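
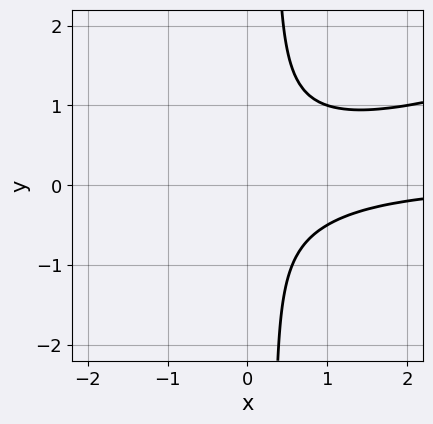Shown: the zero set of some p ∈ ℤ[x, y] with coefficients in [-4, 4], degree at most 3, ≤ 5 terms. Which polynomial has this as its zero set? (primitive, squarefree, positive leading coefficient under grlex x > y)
x^2*y - 3*x*y^2 + y^2 + 1

First, the degree is 3 — a generic line meets the curve in up to 3 points.
Then, against the integer gridlines: the curve avoids every integer x-axis point in the box; the curve avoids every integer y-axis point in the box.
Finally, solving for integer coefficients yields p as stated.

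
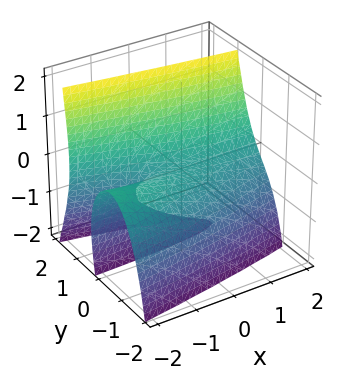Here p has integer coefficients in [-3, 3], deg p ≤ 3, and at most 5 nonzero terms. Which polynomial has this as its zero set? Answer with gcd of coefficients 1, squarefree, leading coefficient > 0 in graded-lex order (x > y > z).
1. Degree: the shape is more complex than any degree-2 surface, so deg p = 3.
2. Checking where it meets the axes: it meets the z-axis at z = 0 (among the integer gridlines); one y-axis crossing is at y = 0; the visible x-axis segment lies entirely on the surface.
3. Putting this together gives p.

3*y^3 + 2*x*y + 3*y*z - z^2 - 3*z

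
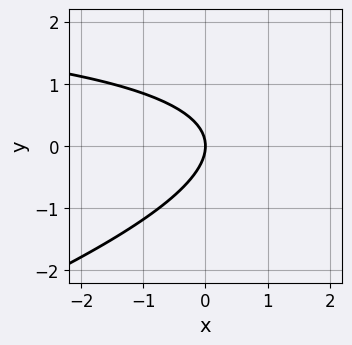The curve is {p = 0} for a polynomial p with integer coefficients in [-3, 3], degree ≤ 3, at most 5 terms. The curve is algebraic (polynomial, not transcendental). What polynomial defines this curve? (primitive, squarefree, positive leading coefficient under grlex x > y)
x*y - 3*y^2 - 3*x

Degree: a generic line meets the curve in up to 2 points, so deg p = 2.
Against the integer gridlines: it crosses the x-axis at the gridline x = 0; it meets the y-axis at y = 0 (among the integer gridlines).
Together with the visible shape, these determine p as stated.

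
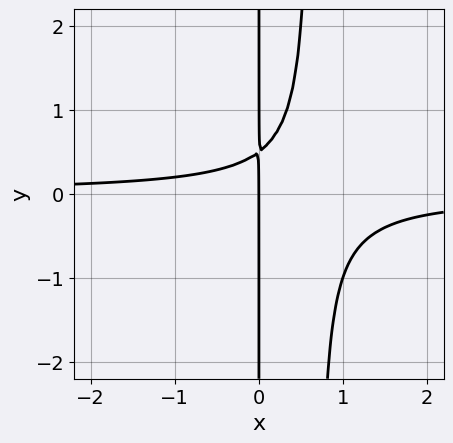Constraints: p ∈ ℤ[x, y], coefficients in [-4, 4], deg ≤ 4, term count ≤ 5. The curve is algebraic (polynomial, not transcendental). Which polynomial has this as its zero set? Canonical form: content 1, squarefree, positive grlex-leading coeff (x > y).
3*x^2*y - 2*x*y + x

1. deg p = 3. No degree-2 curve has this shape.
2. From the axis intercepts and sections: the visible y-axis segment lies entirely on the curve; one x-axis crossing is at x = 0.
3. Assembling these constraints gives the stated polynomial.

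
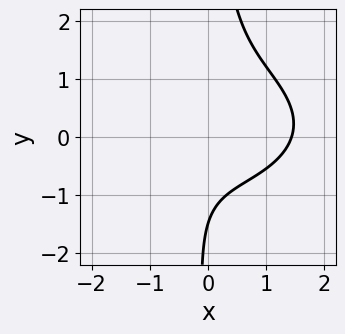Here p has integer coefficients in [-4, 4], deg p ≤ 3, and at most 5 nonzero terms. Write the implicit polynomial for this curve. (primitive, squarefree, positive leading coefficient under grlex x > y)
x^3 + 3*x*y^2 - 2*y - 3

First, degree: the shape is more complex than any degree-2 curve, so deg p = 3.
Finally, putting this together gives p.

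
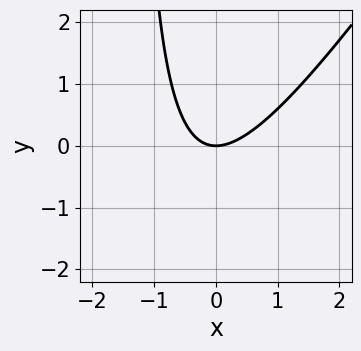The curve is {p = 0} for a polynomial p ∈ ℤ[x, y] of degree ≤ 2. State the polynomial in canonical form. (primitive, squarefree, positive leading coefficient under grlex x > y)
3*x^2 - 2*x*y - 3*y

(a) The degree is 2 — the shape is more complex than any degree-1 curve.
(b) From the visible intercepts: it meets the x-axis at x = 0 (among the integer gridlines); it crosses the y-axis at the gridline y = 0.
(c) These observations pin down the coefficients.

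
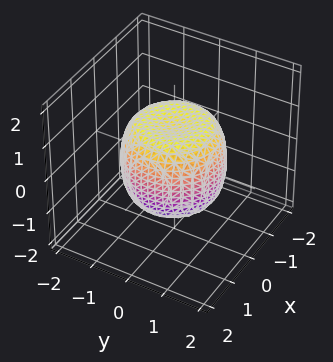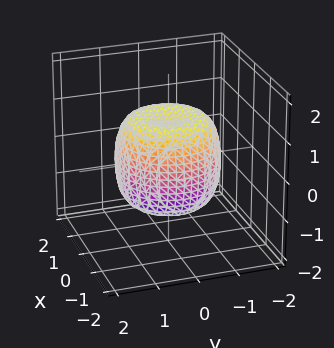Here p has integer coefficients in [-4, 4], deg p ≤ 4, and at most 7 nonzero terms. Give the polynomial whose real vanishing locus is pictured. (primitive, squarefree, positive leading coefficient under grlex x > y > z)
deg p = 4. No degree-3 surface has this shape.
Symmetries: the z-axis is an axis of rotation, so x and y enter only as x² + y².
Observable constraints: the z-axis gridline crossings are at z ∈ {-1, 1}; a circular section at z = -1 has radius exactly 1.
These observations pin down the coefficients.

x^4 + 2*x^2*y^2 + y^4 - x^2 - y^2 + z^2 - 1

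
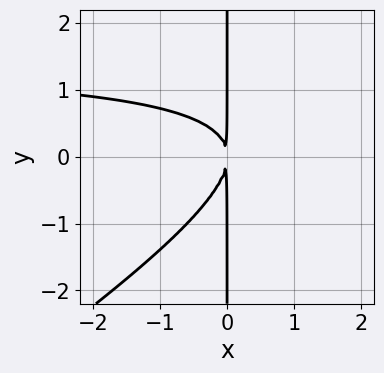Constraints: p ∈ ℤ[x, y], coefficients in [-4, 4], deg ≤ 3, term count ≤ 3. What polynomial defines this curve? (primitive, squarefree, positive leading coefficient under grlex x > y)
2*x^2*y - 3*x*y^2 - 3*x^2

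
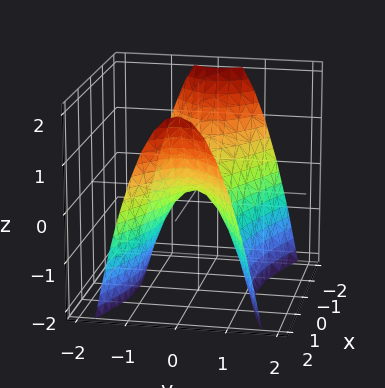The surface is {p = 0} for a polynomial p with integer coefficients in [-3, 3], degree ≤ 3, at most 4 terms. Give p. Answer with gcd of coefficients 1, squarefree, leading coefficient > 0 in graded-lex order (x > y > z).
1. Degree: a hyperbolic paraboloid; a quadric, so deg p = 2.
2. Symmetries: the y ↦ −y reflection is a symmetry, so y appears only in even powers; mirror symmetry x ↦ −x ⇒ only even powers of x.
3. From the axis intercepts and sections: it meets the x-axis at x = 0 (among the integer gridlines); it crosses the z-axis at the gridline z = 0.
4. These observations pin down the coefficients.

x^2 - 3*y^2 - 2*z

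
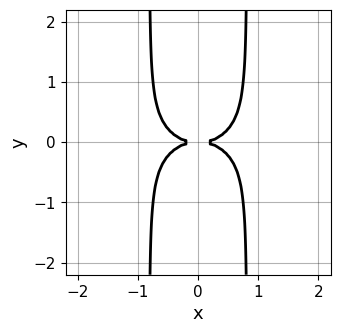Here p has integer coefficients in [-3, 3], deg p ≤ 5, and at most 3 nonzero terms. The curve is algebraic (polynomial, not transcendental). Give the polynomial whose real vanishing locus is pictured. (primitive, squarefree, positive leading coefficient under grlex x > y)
x^4 + 3*x^2*y^2 - 2*y^2

(a) Degree: no degree-3 curve has this shape, so deg p = 4.
(b) Symmetries: it's symmetric under x → −x, forcing even powers of x; the y ↦ −y reflection is a symmetry, so y appears only in even powers.
(c) From the visible intercepts: one x-axis crossing is at x = 0; one y-axis crossing is at y = 0.
(d) Together with the visible shape, these determine p as stated.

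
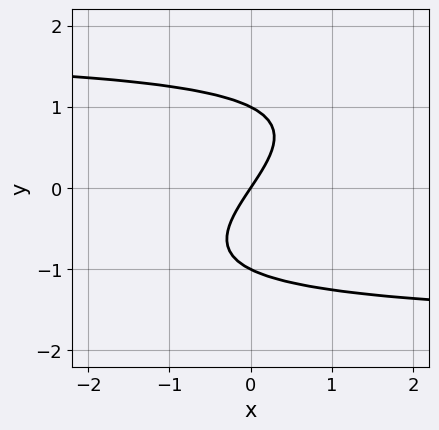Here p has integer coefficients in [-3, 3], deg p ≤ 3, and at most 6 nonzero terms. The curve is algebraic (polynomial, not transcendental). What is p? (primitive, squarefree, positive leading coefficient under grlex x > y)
x*y^2 - 2*y^3 - 3*x + 2*y

First, deg p = 3. No degree-2 curve has this shape.
Next, reading off the gridlines: it meets the x-axis at x = 0 (among the integer gridlines); among the integer gridlines, it crosses the y-axis at y ∈ {-1, 0, 1}.
Finally, the integer polynomial consistent with all of this is the stated p.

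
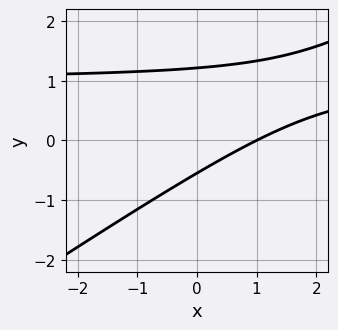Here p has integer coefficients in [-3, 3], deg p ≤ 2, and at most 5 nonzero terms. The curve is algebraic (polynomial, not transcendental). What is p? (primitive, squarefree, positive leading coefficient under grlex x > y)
(a) deg p = 2.
(b) Against the integer gridlines: it meets the x-axis at x = 1 (among the integer gridlines).
(c) Assembling these constraints gives the stated polynomial.

2*x*y - 3*y^2 - 2*x + 2*y + 2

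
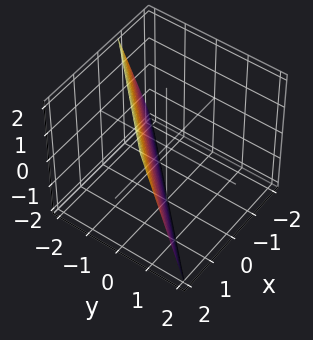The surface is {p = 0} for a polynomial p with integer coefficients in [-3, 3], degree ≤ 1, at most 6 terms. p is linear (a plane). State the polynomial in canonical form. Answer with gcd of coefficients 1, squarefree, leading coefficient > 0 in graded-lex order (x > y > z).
Degree: the surface is flat (a plane), so deg p = 1.
Observable constraints: it meets the z-axis at z = -2 (among the integer gridlines).
Together with the visible shape, these determine p as stated.

3*x - 3*y - z - 2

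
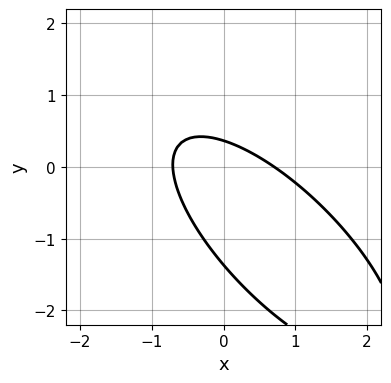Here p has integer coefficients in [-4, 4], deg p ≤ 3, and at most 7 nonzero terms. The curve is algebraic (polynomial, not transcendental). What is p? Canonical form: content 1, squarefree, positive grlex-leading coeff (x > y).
2*x^2 + 3*x*y + 2*y^2 + 2*y - 1

First, the degree is 2 — no degree-1 curve has this shape.
Finally, the integer polynomial consistent with all of this is the stated p.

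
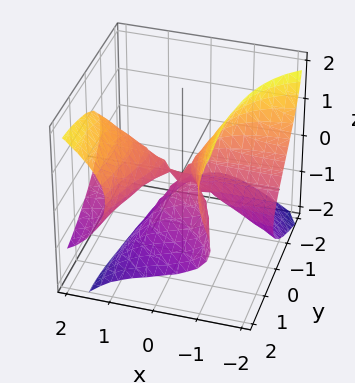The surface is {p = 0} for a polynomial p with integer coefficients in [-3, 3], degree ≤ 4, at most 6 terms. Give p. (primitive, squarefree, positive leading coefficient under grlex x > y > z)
(a) The degree is 3 — a generic line meets the surface in up to 3 points.
(b) Reading off the gridlines: it crosses the z-axis at the gridline z = 0; every point of the x-axis in the box is on the surface.
(c) Solving for integer coefficients yields p as stated.

3*x^2*y + 3*x^2*z - 3*x*z^2 - 3*z^3 - 2*y^2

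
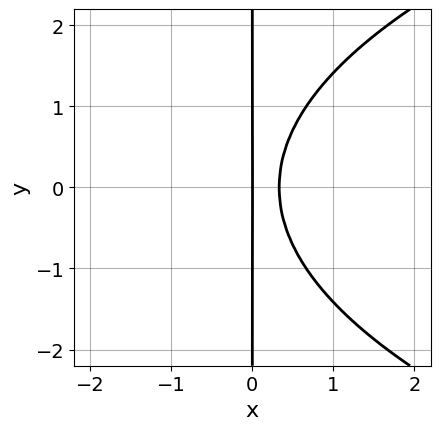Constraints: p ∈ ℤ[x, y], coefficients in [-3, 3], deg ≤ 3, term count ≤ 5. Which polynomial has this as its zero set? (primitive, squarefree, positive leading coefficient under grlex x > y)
x*y^2 - 3*x^2 + x

(a) The degree is 3 — no degree-2 curve has this shape.
(b) Symmetries: the y ↦ −y reflection is a symmetry, so y appears only in even powers.
(c) From the axis intercepts and sections: the visible y-axis segment lies entirely on the curve; it meets the x-axis at x = 0 (among the integer gridlines).
(d) Matching integer coefficients to the picture gives p.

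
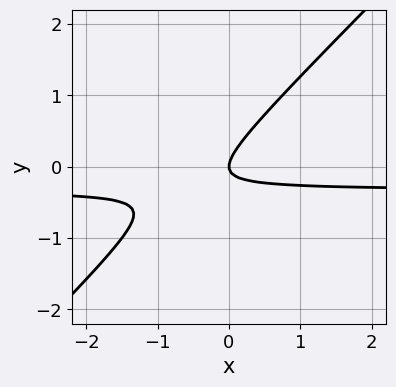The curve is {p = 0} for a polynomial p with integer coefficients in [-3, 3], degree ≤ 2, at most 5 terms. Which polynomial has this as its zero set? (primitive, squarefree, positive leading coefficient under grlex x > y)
3*x*y - 3*y^2 + x

1. The degree is 2 — a generic line meets the curve in up to 2 points.
2. Observable constraints: it crosses the y-axis at the gridline y = 0; it crosses the x-axis at the gridline x = 0.
3. Putting this together gives p.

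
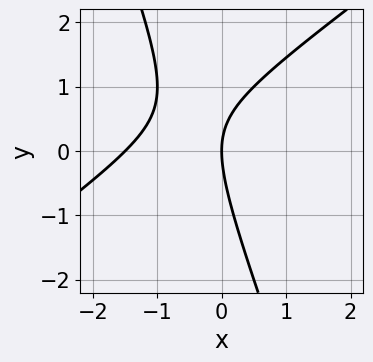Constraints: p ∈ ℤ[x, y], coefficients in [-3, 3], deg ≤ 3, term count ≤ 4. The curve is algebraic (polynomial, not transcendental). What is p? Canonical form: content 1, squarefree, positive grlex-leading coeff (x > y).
2*x^2 - 2*x*y - y^2 + 3*x

1. deg p = 2. A generic line meets the curve in up to 2 points.
2. Checking where it meets the axes: it crosses the x-axis at the gridline x = 0; it meets the y-axis at y = 0 (among the integer gridlines).
3. Putting this together gives p.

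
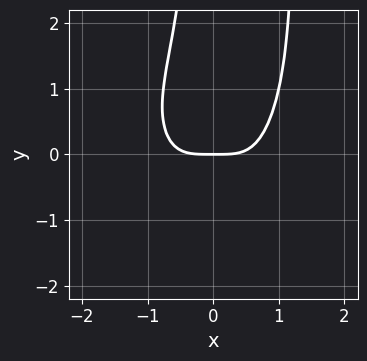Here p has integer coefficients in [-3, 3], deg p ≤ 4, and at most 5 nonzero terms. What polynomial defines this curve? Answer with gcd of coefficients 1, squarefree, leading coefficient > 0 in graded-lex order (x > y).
1. Degree: a generic line meets the curve in up to 4 points, so deg p = 4.
2. From the axis intercepts and sections: it crosses the y-axis at the gridline y = 0; one x-axis crossing is at x = 0.
3. Together with the visible shape, these determine p as stated.

2*x^4 + x^2*y^2 - x*y^2 - 2*y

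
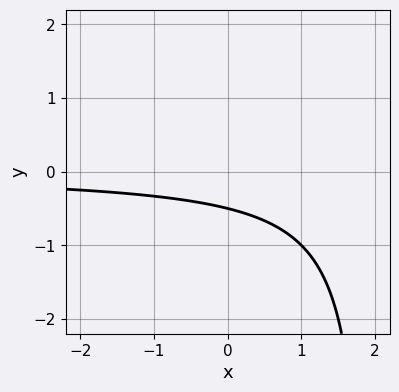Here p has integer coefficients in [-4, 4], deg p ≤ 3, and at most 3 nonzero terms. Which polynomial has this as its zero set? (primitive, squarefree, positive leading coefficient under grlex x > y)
First, degree: no degree-1 curve has this shape, so deg p = 2.
Next, from the axis intercepts and sections: it misses every integer gridline on the x-axis.
Finally, these observations pin down the coefficients.

x*y - 2*y - 1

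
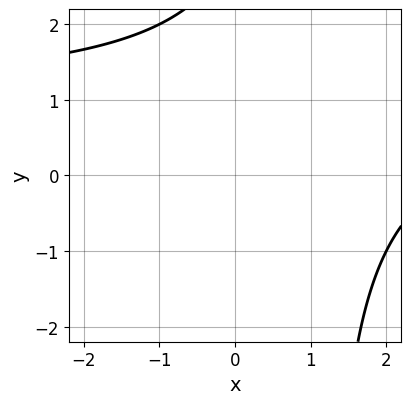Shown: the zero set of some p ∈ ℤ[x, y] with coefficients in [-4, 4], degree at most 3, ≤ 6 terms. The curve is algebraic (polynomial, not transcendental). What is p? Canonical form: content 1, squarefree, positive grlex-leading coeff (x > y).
x*y - x - y + 3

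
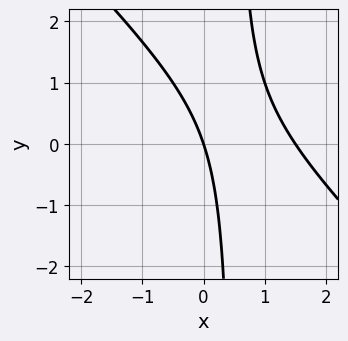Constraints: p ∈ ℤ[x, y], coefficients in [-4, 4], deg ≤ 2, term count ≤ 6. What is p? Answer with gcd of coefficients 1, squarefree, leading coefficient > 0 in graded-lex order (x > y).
1. Degree: a generic line meets the curve in up to 2 points, so deg p = 2.
2. From the axis intercepts and sections: one y-axis crossing is at y = 0; one x-axis crossing is at x = 0.
3. Together with the visible shape, these determine p as stated.

2*x^2 + 2*x*y - 3*x - y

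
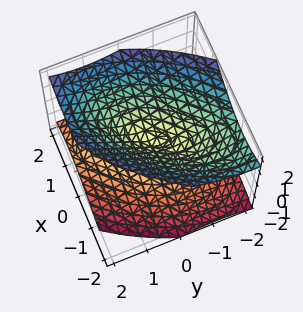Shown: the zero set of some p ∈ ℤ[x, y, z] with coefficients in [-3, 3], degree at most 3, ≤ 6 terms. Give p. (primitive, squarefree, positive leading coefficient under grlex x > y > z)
3*x^2 - 3*x*y + 2*y^2 + y*z - 3*z^2

First, the degree is 2 — the shape is more complex than any degree-1 surface.
Then, observable constraints: it crosses the x-axis at the gridline x = 0; one y-axis crossing is at y = 0.
Finally, the integer polynomial consistent with all of this is the stated p.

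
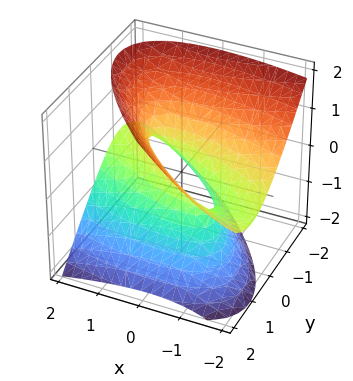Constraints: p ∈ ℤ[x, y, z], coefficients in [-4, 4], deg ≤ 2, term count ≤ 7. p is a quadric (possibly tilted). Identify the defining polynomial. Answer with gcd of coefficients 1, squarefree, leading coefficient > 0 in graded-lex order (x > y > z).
x^2 + 3*x*y + 3*x*z + 3*y^2 - 3*z^2 - 1

The degree is 2 — the shape is more complex than any degree-1 surface.
Checking where it meets the axes: no z-intercept at any integer in the box; among the integer gridlines, it crosses the x-axis at x ∈ {-1, 1}.
Fitting integer coefficients to these (and the overall shape) gives p.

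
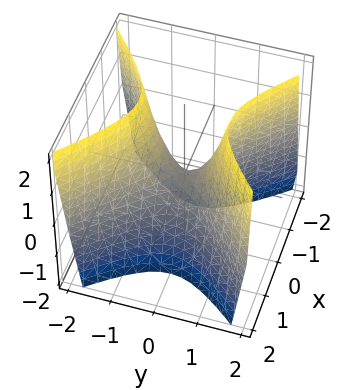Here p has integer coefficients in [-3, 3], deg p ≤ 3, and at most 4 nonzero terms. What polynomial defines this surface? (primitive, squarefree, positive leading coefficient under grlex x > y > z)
2*x^2 - 2*y^2 + z

deg p = 2. A hyperbolic paraboloid; a quadric.
Symmetries: it's symmetric under x → −x, forcing even powers of x; it's symmetric under y → −y, forcing even powers of y.
Against the integer gridlines: it crosses the y-axis at the gridline y = 0; it meets the x-axis at x = 0 (among the integer gridlines).
Assembling these constraints gives the stated polynomial.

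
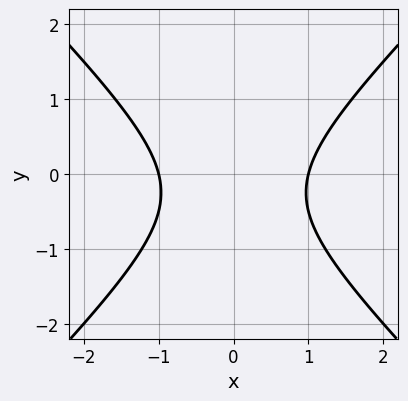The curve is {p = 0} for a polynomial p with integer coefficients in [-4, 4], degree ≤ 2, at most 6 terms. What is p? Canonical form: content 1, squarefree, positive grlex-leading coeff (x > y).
(a) The degree is 2 — the shape is more complex than any degree-1 curve.
(b) Symmetries: it's symmetric under x → −x, forcing even powers of x.
(c) Against the integer gridlines: no y-intercept at any integer in the box; among the integer gridlines, it crosses the x-axis at x ∈ {-1, 1}.
(d) These observations pin down the coefficients.

2*x^2 - 2*y^2 - y - 2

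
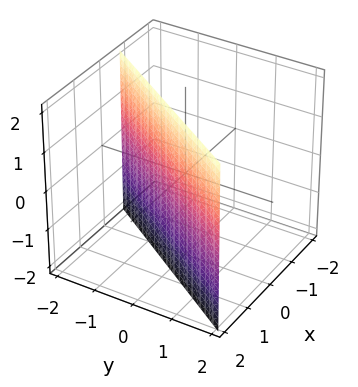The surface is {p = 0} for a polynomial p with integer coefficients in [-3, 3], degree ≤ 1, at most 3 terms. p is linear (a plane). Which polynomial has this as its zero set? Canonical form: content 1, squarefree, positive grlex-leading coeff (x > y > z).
3*x - 2*y - 2

1. Degree: every cross-section is a straight line — this is a plane, so deg p = 1.
2. From the axis intercepts and sections: one y-axis crossing is at y = -1; it misses every integer gridline on the z-axis.
3. Fitting integer coefficients to these (and the overall shape) gives p.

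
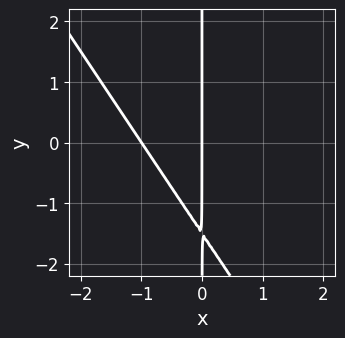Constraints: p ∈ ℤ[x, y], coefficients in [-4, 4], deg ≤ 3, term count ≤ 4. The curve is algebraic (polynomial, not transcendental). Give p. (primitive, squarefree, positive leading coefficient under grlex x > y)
deg p = 2.
Observable constraints: every point of the y-axis in the box is on the curve; the x-axis gridline crossings are at x ∈ {-1, 0}.
Together with the visible shape, these determine p as stated.

3*x^2 + 2*x*y + 3*x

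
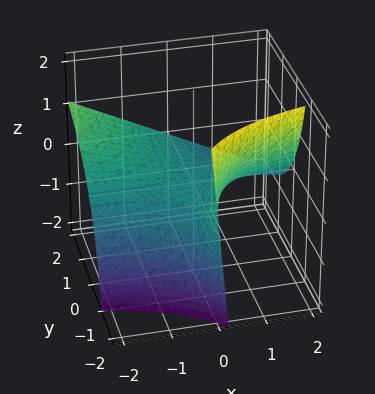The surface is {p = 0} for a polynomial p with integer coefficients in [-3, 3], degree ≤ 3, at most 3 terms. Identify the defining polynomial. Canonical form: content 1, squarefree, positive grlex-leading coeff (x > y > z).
(a) deg p = 2. No degree-1 surface has this shape.
(b) Checking where it meets the axes: every point of the x-axis in the box is on the surface; every point of the y-axis in the box is on the surface; one z-axis crossing is at z = 0.
(c) Assembling these constraints gives the stated polynomial.

x*y + y*z + 2*z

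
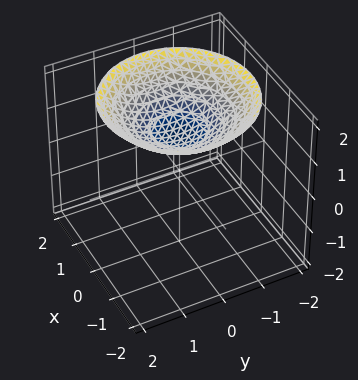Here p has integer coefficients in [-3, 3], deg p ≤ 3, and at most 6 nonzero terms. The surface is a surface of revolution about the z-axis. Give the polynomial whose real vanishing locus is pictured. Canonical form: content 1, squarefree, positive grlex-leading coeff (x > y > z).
Degree: the shape is more complex than any degree-1 surface, so deg p = 2.
Symmetries: rotational symmetry about the z-axis ⇒ p depends on x, y only through x² + y².
From the visible intercepts: a circular section at z = 2 has radius between 1 and 2; it misses every integer gridline on the x-axis; one z-axis crossing is at z = 1.
The integer polynomial consistent with all of this is the stated p.

x^2 + y^2 - 3*z + 3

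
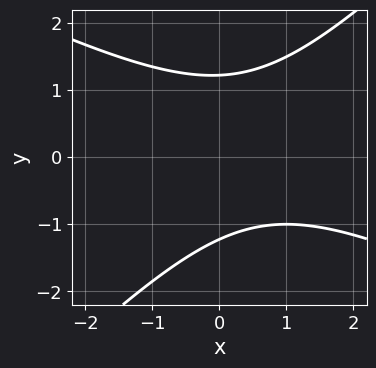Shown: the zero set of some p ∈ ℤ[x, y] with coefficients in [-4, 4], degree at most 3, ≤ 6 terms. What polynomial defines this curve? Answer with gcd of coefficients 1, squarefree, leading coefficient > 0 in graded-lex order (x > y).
(a) The degree is 2 — no degree-1 curve has this shape.
(b) Observable constraints: no x-intercept at any integer in the box.
(c) These observations pin down the coefficients.

x^2 + x*y - 2*y^2 - x + 3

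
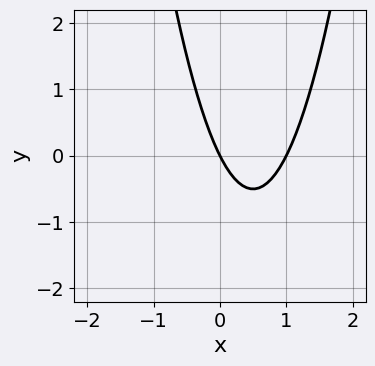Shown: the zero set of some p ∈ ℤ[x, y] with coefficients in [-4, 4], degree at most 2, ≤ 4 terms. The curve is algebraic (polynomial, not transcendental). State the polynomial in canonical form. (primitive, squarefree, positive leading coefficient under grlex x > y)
2*x^2 - 2*x - y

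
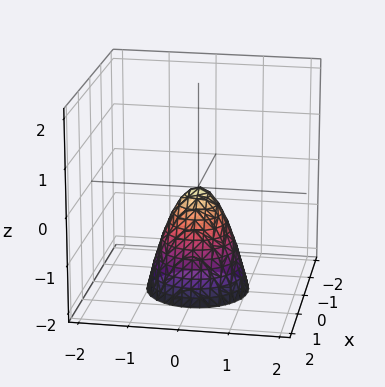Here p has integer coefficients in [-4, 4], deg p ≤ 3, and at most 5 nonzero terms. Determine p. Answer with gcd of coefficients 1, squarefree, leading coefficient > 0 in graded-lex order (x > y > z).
The degree is 2 — a paraboloid; a quadric.
By symmetry, the surface is invariant under rotation about z: p = q(x² + y², z).
Checking where it meets the axes: a circular section at z = -1 has radius between 0 and 1; it meets the y-axis at y = 0 (among the integer gridlines).
Putting this together gives p.

2*x^2 + 2*y^2 + z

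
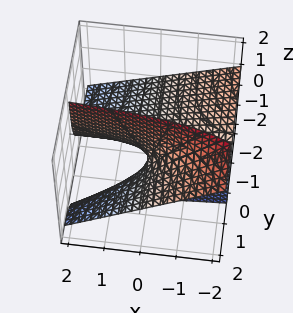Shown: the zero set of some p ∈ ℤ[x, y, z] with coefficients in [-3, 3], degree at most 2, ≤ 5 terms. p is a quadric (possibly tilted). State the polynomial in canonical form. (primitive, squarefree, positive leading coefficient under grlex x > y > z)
x*y + 2*y*z - z

deg p = 2.
Reading off the gridlines: every point of the y-axis in the box is on the surface; every point of the x-axis in the box is on the surface; it meets the z-axis at z = 0 (among the integer gridlines).
Together with the visible shape, these determine p as stated.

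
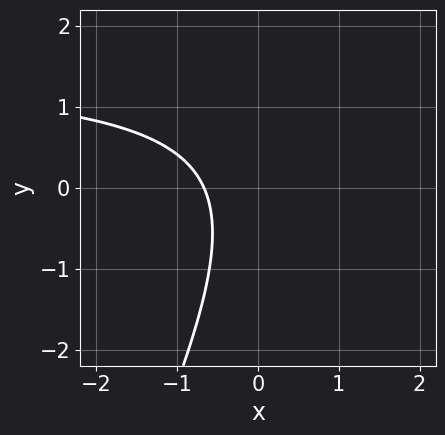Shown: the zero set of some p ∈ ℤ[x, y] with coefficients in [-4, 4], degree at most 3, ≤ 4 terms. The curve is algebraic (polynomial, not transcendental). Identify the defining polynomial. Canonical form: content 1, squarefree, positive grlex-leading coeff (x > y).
Degree: a generic line meets the curve in up to 2 points, so deg p = 2.
Against the integer gridlines: the curve avoids every integer y-axis point in the box.
Assembling these constraints gives the stated polynomial.

2*x*y - y^2 - 3*x - 2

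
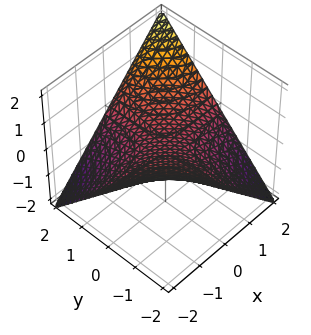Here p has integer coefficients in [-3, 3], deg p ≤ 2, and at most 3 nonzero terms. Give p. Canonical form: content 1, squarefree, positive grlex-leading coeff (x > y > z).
x*y - 2*z

(a) deg p = 2.
(b) Observable constraints: the visible y-axis segment lies entirely on the surface; every point of the x-axis in the box is on the surface; it meets the z-axis at z = 0 (among the integer gridlines).
(c) Matching integer coefficients to the picture gives p.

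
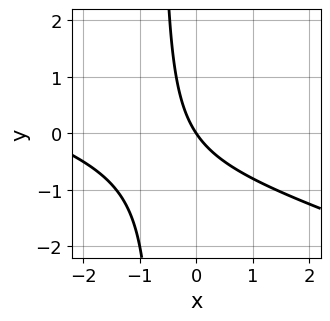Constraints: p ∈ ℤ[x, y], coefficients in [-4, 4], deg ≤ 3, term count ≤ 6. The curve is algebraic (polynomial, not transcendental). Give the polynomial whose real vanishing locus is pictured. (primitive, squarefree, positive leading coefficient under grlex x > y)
x^2 + 3*x*y + 3*x + 2*y

(a) deg p = 2. A generic line meets the curve in up to 2 points.
(b) Observable constraints: it meets the y-axis at y = 0 (among the integer gridlines); it meets the x-axis at x = 0 (among the integer gridlines).
(c) Together with the visible shape, these determine p as stated.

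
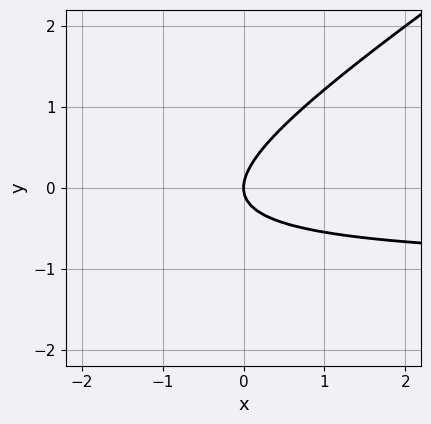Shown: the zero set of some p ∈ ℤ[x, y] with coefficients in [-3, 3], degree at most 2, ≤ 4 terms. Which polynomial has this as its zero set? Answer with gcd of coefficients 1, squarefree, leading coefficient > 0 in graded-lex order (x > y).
2*x*y - 3*y^2 + 2*x

First, deg p = 2. The shape is more complex than any degree-1 curve.
Then, reading off the gridlines: it crosses the y-axis at the gridline y = 0; one x-axis crossing is at x = 0.
Finally, putting this together gives p.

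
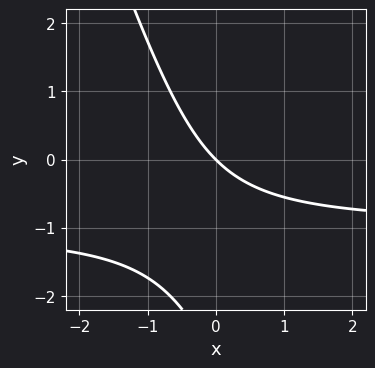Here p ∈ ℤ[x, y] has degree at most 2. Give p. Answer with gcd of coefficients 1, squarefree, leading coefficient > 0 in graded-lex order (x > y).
First, the degree is 2 — the shape is more complex than any degree-1 curve.
Next, from the visible intercepts: one x-axis crossing is at x = 0; it crosses the y-axis at the gridline y = 0.
Finally, together with the visible shape, these determine p as stated.

3*x*y + y^2 + 3*x + 3*y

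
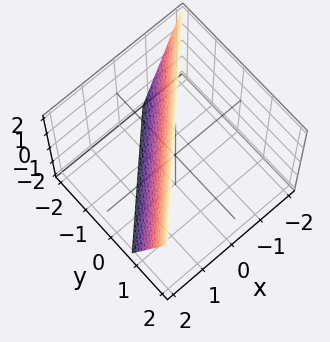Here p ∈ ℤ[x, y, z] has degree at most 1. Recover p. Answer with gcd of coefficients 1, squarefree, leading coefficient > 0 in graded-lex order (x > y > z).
3*x - 3*y + z - 2

First, the degree is 1 — the surface is flat (a plane).
Then, observable constraints: one z-axis crossing is at z = 2.
Finally, solving for integer coefficients yields p as stated.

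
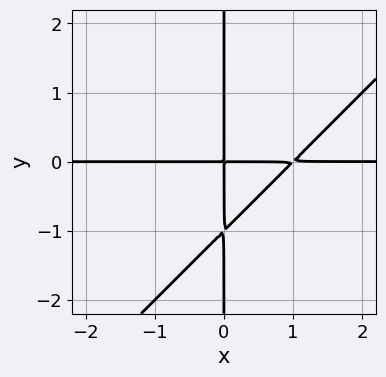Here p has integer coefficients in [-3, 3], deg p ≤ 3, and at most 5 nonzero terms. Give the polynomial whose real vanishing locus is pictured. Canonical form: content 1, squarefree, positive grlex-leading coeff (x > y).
1. deg p = 3. No degree-2 curve has this shape.
2. Checking where it meets the axes: every point of the y-axis in the box is on the curve; every point of the x-axis in the box is on the curve.
3. Solving for integer coefficients yields p as stated.

x^2*y - x*y^2 - x*y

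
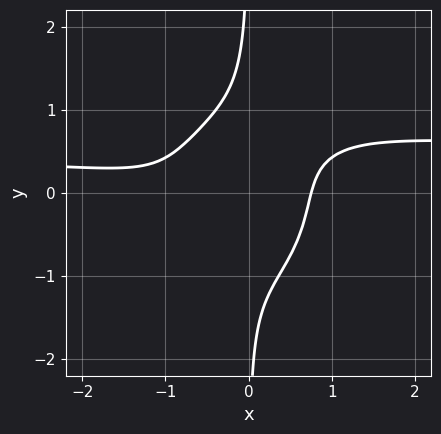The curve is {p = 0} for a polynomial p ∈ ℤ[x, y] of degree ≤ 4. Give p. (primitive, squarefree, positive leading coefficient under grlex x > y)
First, the degree is 4 — no degree-3 curve has this shape.
Then, observable constraints: it misses every integer gridline on the y-axis.
Finally, assembling these constraints gives the stated polynomial.

2*x^3*y + 2*x*y^3 - x^3 - x^2 + 1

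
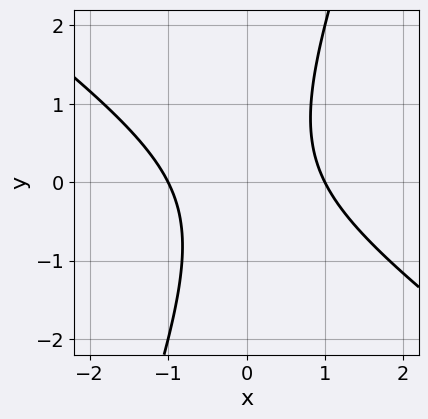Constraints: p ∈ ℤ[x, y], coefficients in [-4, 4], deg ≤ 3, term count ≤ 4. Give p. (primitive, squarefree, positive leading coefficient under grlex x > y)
1. Degree: no degree-1 curve has this shape, so deg p = 2.
2. Observable constraints: it misses every integer gridline on the y-axis; the x-axis gridline crossings are at x ∈ {-1, 1}.
3. Solving for integer coefficients yields p as stated.

2*x^2 + 2*x*y - y^2 - 2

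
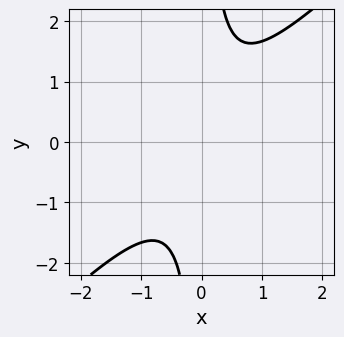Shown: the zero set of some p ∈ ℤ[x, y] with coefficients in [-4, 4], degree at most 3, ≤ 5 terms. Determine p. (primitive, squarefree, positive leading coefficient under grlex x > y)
3*x^2 - 3*x*y + 2

1. The degree is 2 — the shape is more complex than any degree-1 curve.
2. Checking where it meets the axes: no x-intercept at any integer in the box; the curve avoids every integer y-axis point in the box.
3. The integer polynomial consistent with all of this is the stated p.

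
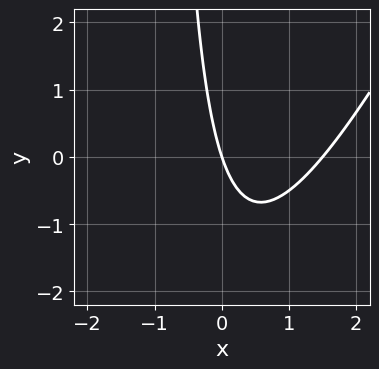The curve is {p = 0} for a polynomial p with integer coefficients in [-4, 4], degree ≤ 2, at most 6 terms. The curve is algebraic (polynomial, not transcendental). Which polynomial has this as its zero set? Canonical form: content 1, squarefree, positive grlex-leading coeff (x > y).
1. The degree is 2 — the shape is more complex than any degree-1 curve.
2. From the visible intercepts: one y-axis crossing is at y = 0; it meets the x-axis at x = 0 (among the integer gridlines).
3. Together with the visible shape, these determine p as stated.

2*x^2 - x*y - 3*x - y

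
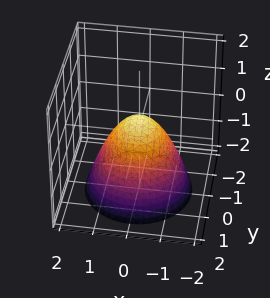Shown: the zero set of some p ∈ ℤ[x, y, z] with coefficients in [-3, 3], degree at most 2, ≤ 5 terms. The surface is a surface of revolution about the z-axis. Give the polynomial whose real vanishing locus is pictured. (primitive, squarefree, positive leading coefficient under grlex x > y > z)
2*x^2 + 2*y^2 + 2*z - 1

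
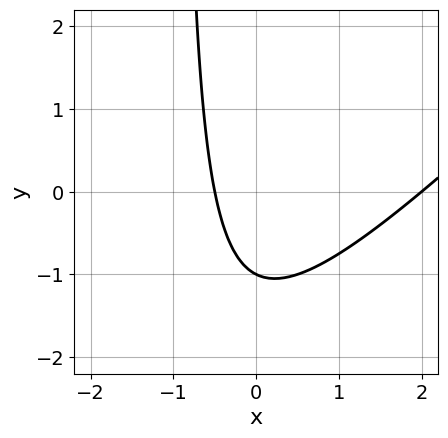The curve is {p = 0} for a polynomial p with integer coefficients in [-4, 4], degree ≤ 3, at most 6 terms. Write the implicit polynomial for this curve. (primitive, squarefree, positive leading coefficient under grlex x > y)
2*x^2 - 2*x*y - 3*x - 2*y - 2

First, the degree is 2 — no degree-1 curve has this shape.
Then, checking where it meets the axes: it meets the x-axis at x = 2 (among the integer gridlines); it meets the y-axis at y = -1 (among the integer gridlines).
Finally, putting this together gives p.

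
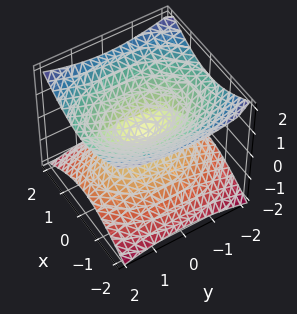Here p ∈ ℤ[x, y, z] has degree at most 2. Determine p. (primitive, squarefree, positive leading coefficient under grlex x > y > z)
2*x^2 + y^2 - 3*z^2

First, the degree is 2 — two nappes meeting at a single point; a quadric.
Next, symmetries: it's symmetric under x → −x, forcing even powers of x; mirror symmetry z ↦ −z ⇒ only even powers of z; the y ↦ −y reflection is a symmetry, so y appears only in even powers.
Next, reading off the gridlines: it meets the z-axis at z = 0 (among the integer gridlines); it meets the x-axis at x = 0 (among the integer gridlines); it crosses the y-axis at the gridline y = 0.
Finally, the integer polynomial consistent with all of this is the stated p.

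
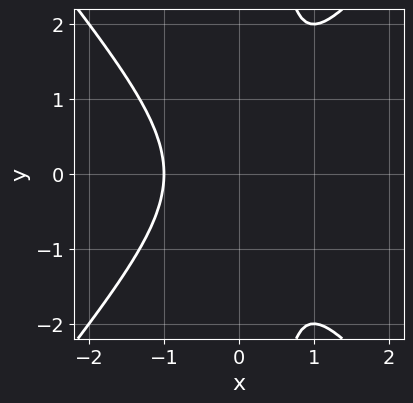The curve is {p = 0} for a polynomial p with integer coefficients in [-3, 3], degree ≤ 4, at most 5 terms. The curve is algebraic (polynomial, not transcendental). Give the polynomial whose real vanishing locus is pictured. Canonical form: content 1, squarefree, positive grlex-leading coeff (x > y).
3*x^3 - 2*x*y^2 + y^2 - x + 2

Degree: no degree-2 curve has this shape, so deg p = 3.
Symmetries: mirror symmetry y ↦ −y ⇒ only even powers of y.
Checking where it meets the axes: the curve avoids every integer y-axis point in the box; it meets the x-axis at x = -1 (among the integer gridlines).
Solving for integer coefficients yields p as stated.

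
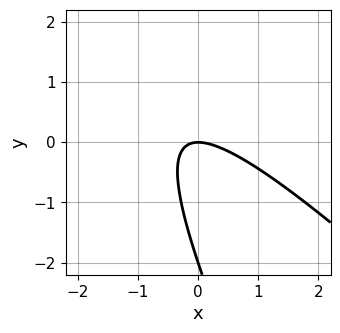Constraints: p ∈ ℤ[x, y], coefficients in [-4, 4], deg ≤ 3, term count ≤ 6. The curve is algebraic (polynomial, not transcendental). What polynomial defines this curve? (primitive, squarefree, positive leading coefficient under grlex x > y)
1. deg p = 2.
2. Checking where it meets the axes: it crosses the x-axis at the gridline x = 0; among the integer gridlines, it crosses the y-axis at y ∈ {-2, 0}.
3. Putting this together gives p.

2*x^2 + 3*x*y + y^2 + 2*y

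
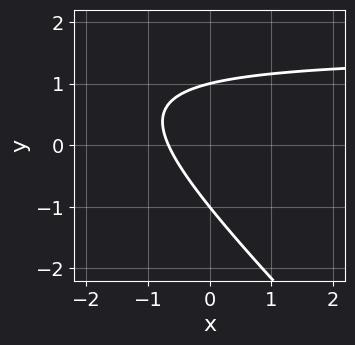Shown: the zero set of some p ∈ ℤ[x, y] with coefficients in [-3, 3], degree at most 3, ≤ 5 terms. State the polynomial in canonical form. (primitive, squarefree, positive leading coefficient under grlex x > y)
2*x*y + 2*y^2 - 3*x - 2

The degree is 2 — a generic line meets the curve in up to 2 points.
Against the integer gridlines: among the integer gridlines, it crosses the y-axis at y ∈ {-1, 1}.
The integer polynomial consistent with all of this is the stated p.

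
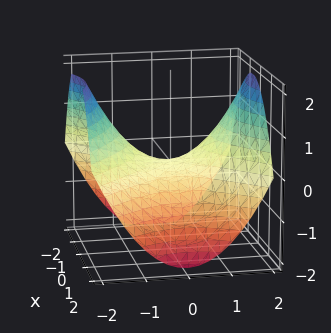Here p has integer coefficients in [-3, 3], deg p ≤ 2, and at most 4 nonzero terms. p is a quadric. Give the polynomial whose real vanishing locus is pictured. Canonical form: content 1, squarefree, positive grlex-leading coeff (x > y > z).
x^2 - y^2 + 2*z

1. The degree is 2 — a saddle surface; a quadric.
2. Symmetries: mirror symmetry y ↦ −y ⇒ only even powers of y; the x ↦ −x reflection is a symmetry, so x appears only in even powers.
3. From the visible intercepts: it crosses the y-axis at the gridline y = 0; it meets the x-axis at x = 0 (among the integer gridlines); it meets the z-axis at z = 0 (among the integer gridlines).
4. The integer polynomial consistent with all of this is the stated p.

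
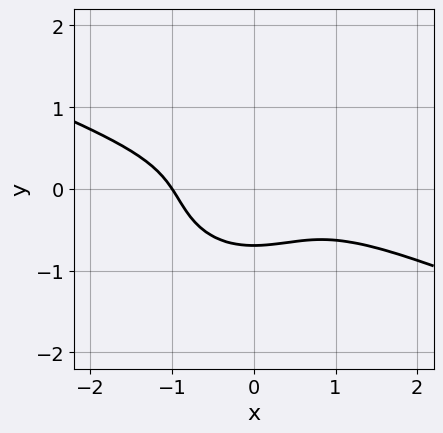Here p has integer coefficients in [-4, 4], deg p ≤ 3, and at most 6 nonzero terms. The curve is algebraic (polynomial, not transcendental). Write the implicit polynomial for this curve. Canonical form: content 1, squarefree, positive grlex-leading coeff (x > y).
x^3 + 2*x^2*y + 3*y^3 + 1

(a) deg p = 3.
(b) Reading off the gridlines: it meets the x-axis at x = -1 (among the integer gridlines).
(c) Solving for integer coefficients yields p as stated.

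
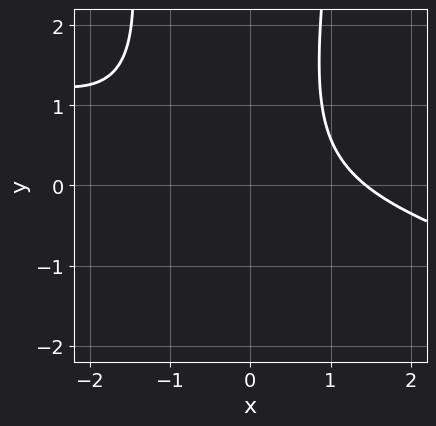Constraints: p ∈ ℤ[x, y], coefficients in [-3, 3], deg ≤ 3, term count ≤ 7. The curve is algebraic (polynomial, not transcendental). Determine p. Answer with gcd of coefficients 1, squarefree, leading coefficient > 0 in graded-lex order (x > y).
x^3 + 3*x^2*y + x*y - y^2 - 3

1. Degree: a generic line meets the curve in up to 3 points, so deg p = 3.
2. Observable constraints: it misses every integer gridline on the y-axis.
3. Putting this together gives p.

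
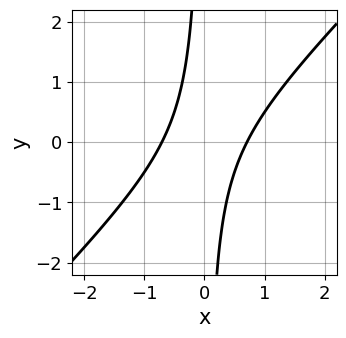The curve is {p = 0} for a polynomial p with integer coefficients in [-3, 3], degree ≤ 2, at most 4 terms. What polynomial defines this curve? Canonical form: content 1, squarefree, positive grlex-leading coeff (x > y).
First, the degree is 2 — the shape is more complex than any degree-1 curve.
Then, observable constraints: it misses every integer gridline on the y-axis.
Finally, matching integer coefficients to the picture gives p.

2*x^2 - 2*x*y - 1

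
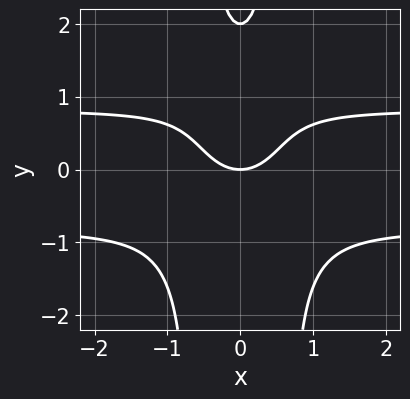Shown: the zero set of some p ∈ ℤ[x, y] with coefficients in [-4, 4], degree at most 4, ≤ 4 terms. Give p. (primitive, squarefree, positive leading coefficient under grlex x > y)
1. The degree is 4 — a generic line meets the curve in up to 4 points.
2. Symmetries: the x ↦ −x reflection is a symmetry, so x appears only in even powers.
3. From the visible intercepts: it meets the x-axis at x = 0 (among the integer gridlines); the y-axis gridline crossings are at y ∈ {0, 2}.
4. Matching integer coefficients to the picture gives p.

3*x^2*y^2 - 2*x^2 - y^2 + 2*y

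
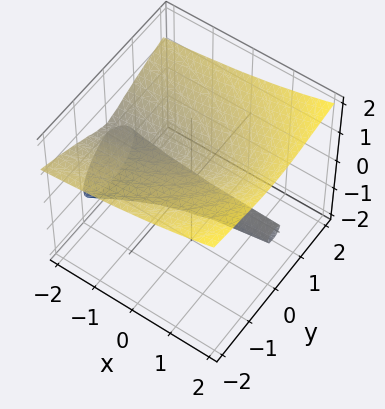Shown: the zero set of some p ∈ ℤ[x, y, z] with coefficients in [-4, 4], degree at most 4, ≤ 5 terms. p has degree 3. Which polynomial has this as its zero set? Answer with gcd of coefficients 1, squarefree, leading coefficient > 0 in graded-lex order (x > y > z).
2*x*z^2 - y^2*z - 3*z^3 + 3*y^2 + 2*z

1. The picture has 2 separate pieces. They look like related sheets of one shape, so recover p as a whole.
2. The degree is 3 — a generic line meets the surface in up to 3 points.
3. Observable constraints: one z-axis crossing is at z = 0; it crosses the y-axis at the gridline y = 0.
4. Assembling these constraints gives the stated polynomial. Check: (-2, 0, 0) on the x-axis lies on the surface, and p(-2, 0, 0) = 0. ✓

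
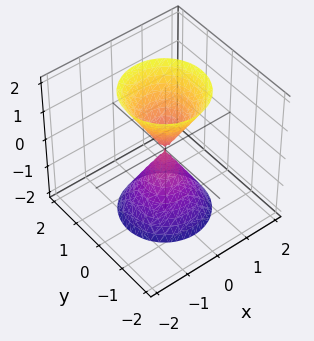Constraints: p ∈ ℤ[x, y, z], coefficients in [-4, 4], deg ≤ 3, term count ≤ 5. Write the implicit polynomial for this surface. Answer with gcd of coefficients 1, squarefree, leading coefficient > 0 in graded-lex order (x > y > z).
3*x^2 + 3*y^2 - z^2

(a) There are 2 components. Treating them together as one polynomial.
(b) deg p = 2. Two nappes meeting at a single point; a quadric.
(c) Symmetry: every cross-section ⟂ z is a circle, so x, y appear only via x² + y²; it's symmetric under z → −z, forcing even powers of z.
(d) From the visible intercepts: it crosses the y-axis at the gridline y = 0; it meets the x-axis at x = 0 (among the integer gridlines); a circular section at z = -2 has radius between 1 and 2.
(e) Matching integer coefficients to the picture gives p.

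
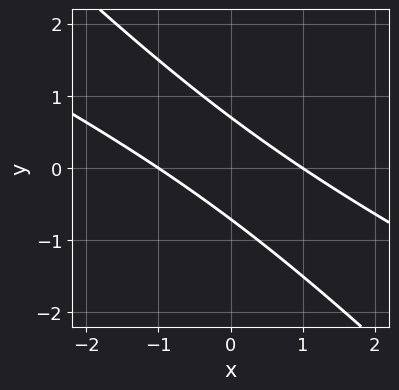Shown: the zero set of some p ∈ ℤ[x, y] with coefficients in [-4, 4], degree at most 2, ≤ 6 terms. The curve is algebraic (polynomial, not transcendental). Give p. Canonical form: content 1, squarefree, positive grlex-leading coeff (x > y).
x^2 + 3*x*y + 2*y^2 - 1

First, deg p = 2.
Next, from the visible intercepts: the x-axis gridline crossings are at x ∈ {-1, 1}.
Finally, fitting integer coefficients to these (and the overall shape) gives p.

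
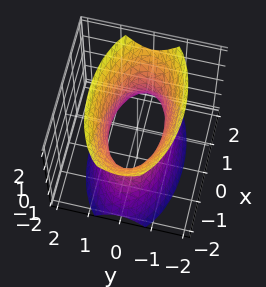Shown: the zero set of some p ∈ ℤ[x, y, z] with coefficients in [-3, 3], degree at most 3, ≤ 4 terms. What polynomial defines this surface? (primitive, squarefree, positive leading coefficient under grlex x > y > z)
x^2 + 3*y^2 - z^2 - 2

(a) The degree is 2 — one connected sheet with a waist; a quadric.
(b) Symmetries: it's symmetric under x → −x, forcing even powers of x; the y ↦ −y reflection is a symmetry, so y appears only in even powers; it's symmetric under z → −z, forcing even powers of z.
(c) Observable constraints: no z-intercept at any integer in the box.
(d) The integer polynomial consistent with all of this is the stated p.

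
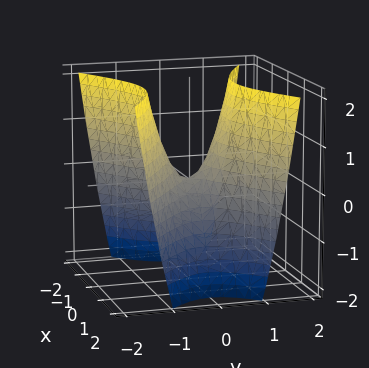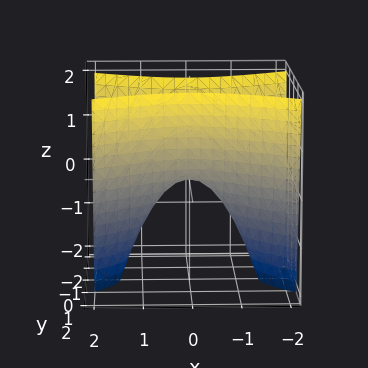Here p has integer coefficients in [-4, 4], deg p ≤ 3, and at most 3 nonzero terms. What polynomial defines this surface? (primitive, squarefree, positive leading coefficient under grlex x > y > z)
Degree: a saddle surface; a quadric, so deg p = 2.
Symmetries: it's symmetric under x → −x, forcing even powers of x; the y ↦ −y reflection is a symmetry, so y appears only in even powers.
Observable constraints: it meets the x-axis at x = 0 (among the integer gridlines); one z-axis crossing is at z = 0; it crosses the y-axis at the gridline y = 0.
Putting this together gives p.

x^2 - 2*y^2 + z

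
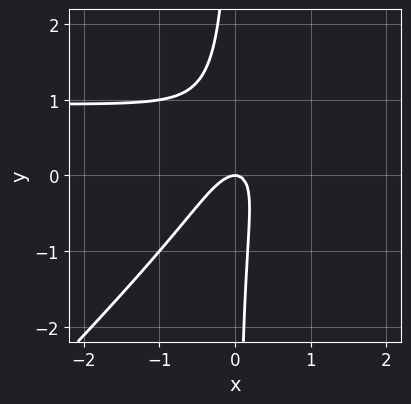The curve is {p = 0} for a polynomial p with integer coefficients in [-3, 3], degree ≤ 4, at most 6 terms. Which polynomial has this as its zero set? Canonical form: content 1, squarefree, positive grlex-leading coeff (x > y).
3*x^2*y - 3*x*y^2 - 3*x^2 + 2*x*y - y

First, deg p = 3. No degree-2 curve has this shape.
Next, reading off the gridlines: it crosses the y-axis at the gridline y = 0; it meets the x-axis at x = 0 (among the integer gridlines).
Finally, fitting integer coefficients to these (and the overall shape) gives p.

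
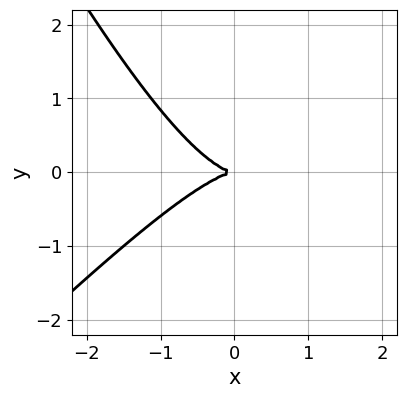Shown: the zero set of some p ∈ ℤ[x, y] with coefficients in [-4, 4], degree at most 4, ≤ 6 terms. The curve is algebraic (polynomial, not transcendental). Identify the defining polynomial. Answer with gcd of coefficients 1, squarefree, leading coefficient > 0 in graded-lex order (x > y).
deg p = 3. The shape is more complex than any degree-2 curve.
Checking where it meets the axes: it crosses the x-axis at the gridline x = 0; it meets the y-axis at y = 0 (among the integer gridlines).
Assembling these constraints gives the stated polynomial.

2*x^3 - x^2*y - x*y^2 + 3*y^2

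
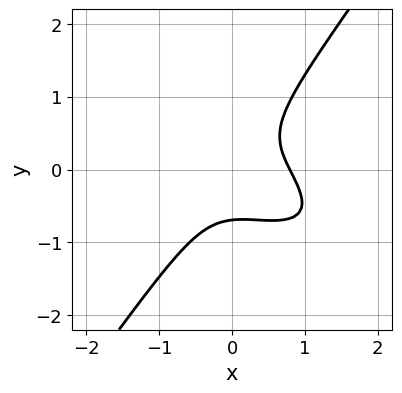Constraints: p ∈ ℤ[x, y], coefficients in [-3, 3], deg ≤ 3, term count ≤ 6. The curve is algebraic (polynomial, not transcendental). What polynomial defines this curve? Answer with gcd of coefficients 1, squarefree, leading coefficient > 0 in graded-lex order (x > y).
The degree is 3 — the shape is more complex than any degree-2 curve.
The integer polynomial consistent with all of this is the stated p.

2*x^3 + 3*x^2*y + x*y^2 - 3*y^3 - 1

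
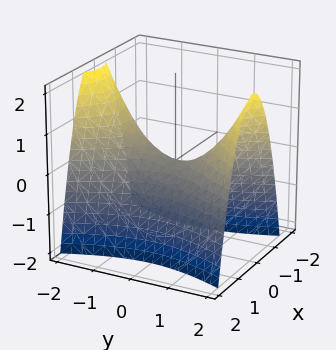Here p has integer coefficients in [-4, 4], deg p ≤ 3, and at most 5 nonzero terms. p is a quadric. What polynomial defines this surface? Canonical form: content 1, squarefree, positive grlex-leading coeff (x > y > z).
(a) deg p = 2. A hyperbolic paraboloid; a quadric.
(b) Symmetries: it's symmetric under y → −y, forcing even powers of y; it's symmetric under x → −x, forcing even powers of x.
(c) From the axis intercepts and sections: one x-axis crossing is at x = 0; it crosses the z-axis at the gridline z = 0; it crosses the y-axis at the gridline y = 0.
(d) Together with the visible shape, these determine p as stated.

3*x^2 - y^2 + 2*z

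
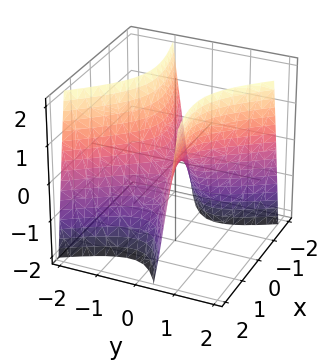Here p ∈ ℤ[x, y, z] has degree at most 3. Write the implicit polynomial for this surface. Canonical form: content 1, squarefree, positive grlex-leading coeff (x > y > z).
First, degree: the shape is more complex than any degree-1 surface, so deg p = 2.
Then, from the axis intercepts and sections: it meets the z-axis at z = 0 (among the integer gridlines); it crosses the x-axis at the gridline x = 0; one y-axis crossing is at y = 0.
Finally, matching integer coefficients to the picture gives p.

x^2 - 2*x*y - 2*y^2 + z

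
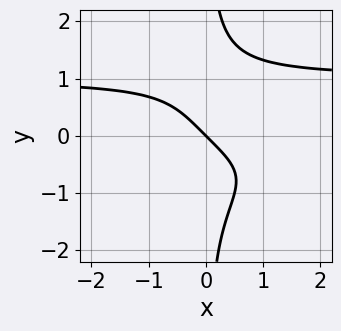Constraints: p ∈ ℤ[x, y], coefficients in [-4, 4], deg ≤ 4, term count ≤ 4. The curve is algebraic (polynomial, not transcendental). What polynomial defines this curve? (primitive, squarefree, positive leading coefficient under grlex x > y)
x*y^3 - x - y

1. The degree is 4 — a generic line meets the curve in up to 4 points.
2. From the visible intercepts: it meets the x-axis at x = 0 (among the integer gridlines); it meets the y-axis at y = 0 (among the integer gridlines).
3. Solving for integer coefficients yields p as stated.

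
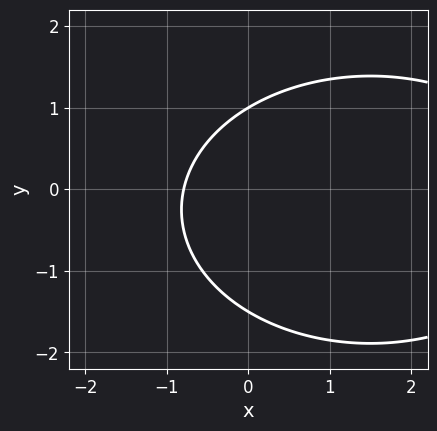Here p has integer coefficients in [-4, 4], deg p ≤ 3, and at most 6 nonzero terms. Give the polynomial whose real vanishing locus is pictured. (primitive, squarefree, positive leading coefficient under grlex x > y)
The degree is 2 — a generic line meets the curve in up to 2 points.
From the visible intercepts: one y-axis crossing is at y = 1.
The integer polynomial consistent with all of this is the stated p.

x^2 + 2*y^2 - 3*x + y - 3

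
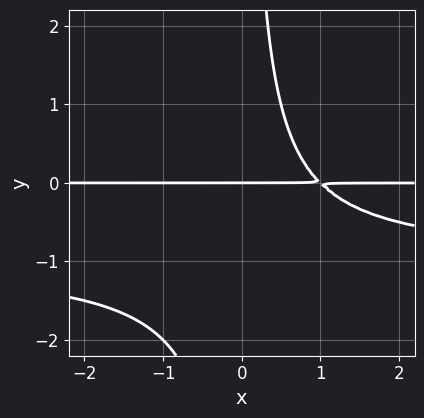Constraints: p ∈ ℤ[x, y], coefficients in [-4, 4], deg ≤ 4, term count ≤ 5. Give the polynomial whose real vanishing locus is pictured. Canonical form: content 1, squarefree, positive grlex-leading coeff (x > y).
(a) The degree is 3 — a generic line meets the curve in up to 3 points.
(b) From the visible intercepts: one y-axis crossing is at y = 0; every point of the x-axis in the box is on the curve.
(c) Matching integer coefficients to the picture gives p.

x*y^2 + x*y - y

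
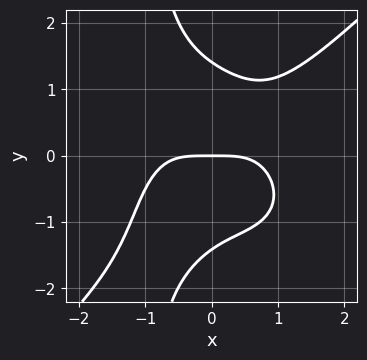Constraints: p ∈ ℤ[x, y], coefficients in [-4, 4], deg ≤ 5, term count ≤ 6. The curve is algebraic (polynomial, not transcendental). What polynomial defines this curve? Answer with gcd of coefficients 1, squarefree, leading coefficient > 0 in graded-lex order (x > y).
x^4 - x*y^3 - y^3 + 2*y

First, deg p = 4. No degree-3 curve has this shape.
Then, against the integer gridlines: one y-axis crossing is at y = 0; one x-axis crossing is at x = 0.
Finally, matching integer coefficients to the picture gives p.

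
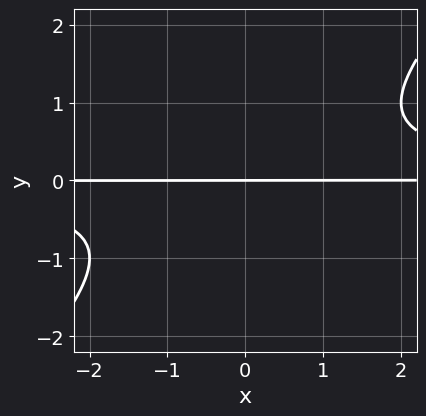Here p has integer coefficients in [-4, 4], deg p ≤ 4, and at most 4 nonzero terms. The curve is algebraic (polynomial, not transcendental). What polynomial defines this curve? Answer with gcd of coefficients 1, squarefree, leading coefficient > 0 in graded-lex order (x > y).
1. The degree is 3 — no degree-2 curve has this shape.
2. Against the integer gridlines: one y-axis crossing is at y = 0; every point of the x-axis in the box is on the curve.
3. These observations pin down the coefficients.

x*y^2 - y^3 - y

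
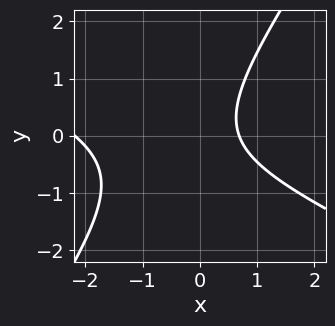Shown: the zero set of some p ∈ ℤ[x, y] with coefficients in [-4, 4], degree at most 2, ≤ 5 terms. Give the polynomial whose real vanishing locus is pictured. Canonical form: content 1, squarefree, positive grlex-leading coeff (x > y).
(a) The degree is 2 — a generic line meets the curve in up to 2 points.
(b) Observable constraints: the curve avoids every integer y-axis point in the box.
(c) Putting this together gives p.

2*x^2 + 3*x*y - 3*y^2 + 3*x - 3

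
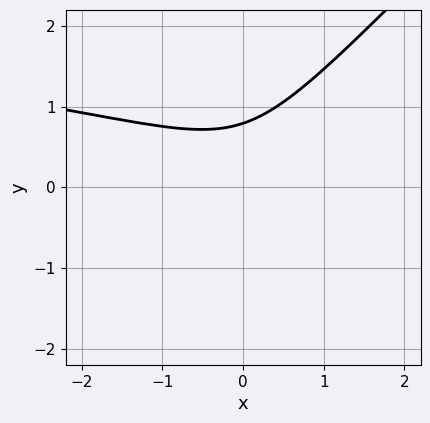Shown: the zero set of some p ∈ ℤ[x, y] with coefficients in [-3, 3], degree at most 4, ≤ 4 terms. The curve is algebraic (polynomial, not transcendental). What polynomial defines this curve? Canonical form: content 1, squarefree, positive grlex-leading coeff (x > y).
Degree: the shape is more complex than any degree-2 curve, so deg p = 3.
Observable constraints: the curve avoids every integer x-axis point in the box.
Solving for integer coefficients yields p as stated.

2*x*y^2 - 2*y^3 + x^2 + 1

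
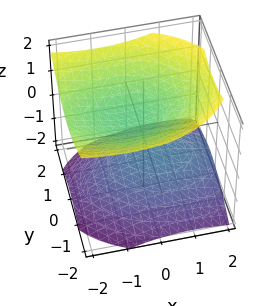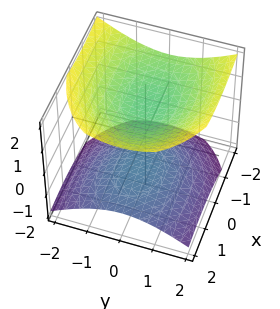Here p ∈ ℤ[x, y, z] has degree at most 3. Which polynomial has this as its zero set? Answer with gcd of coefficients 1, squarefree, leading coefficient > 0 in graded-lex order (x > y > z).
x^2 + x*z + 2*y^2 - 3*z^2 + 2

1. There are 2 components. They look like related sheets of one shape, so recover p as a whole.
2. deg p = 2. No degree-1 surface has this shape.
3. Against the integer gridlines: the surface avoids every integer x-axis point in the box; it misses every integer gridline on the y-axis.
4. These observations pin down the coefficients.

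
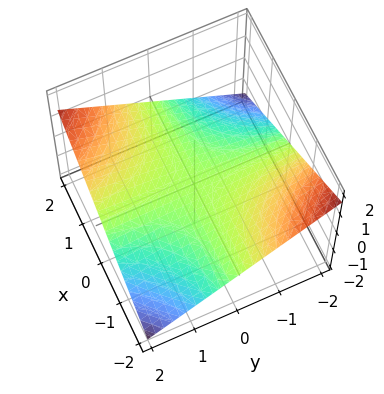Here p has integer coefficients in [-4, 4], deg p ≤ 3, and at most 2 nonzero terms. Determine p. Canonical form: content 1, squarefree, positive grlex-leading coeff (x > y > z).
x*y - 3*z

The degree is 2 — a saddle surface; a quadric.
Observable constraints: every point of the x-axis in the box is on the surface; it meets the z-axis at z = 0 (among the integer gridlines); the visible y-axis segment lies entirely on the surface.
Solving for integer coefficients yields p as stated.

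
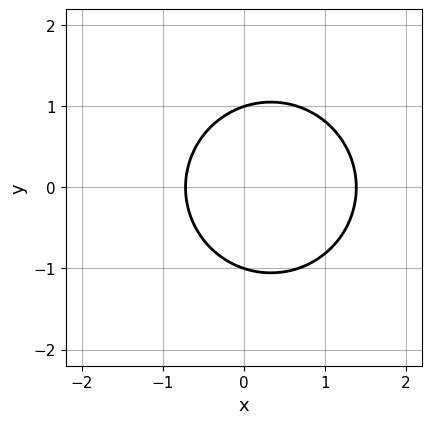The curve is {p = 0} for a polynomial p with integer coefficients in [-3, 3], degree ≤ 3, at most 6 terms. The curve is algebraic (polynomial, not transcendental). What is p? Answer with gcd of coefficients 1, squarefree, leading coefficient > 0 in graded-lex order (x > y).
1. Degree: the shape is more complex than any degree-1 curve, so deg p = 2.
2. Symmetries: mirror symmetry y ↦ −y ⇒ only even powers of y.
3. From the axis intercepts and sections: the y-axis gridline crossings are at y ∈ {-1, 1}.
4. Assembling these constraints gives the stated polynomial.

3*x^2 + 3*y^2 - 2*x - 3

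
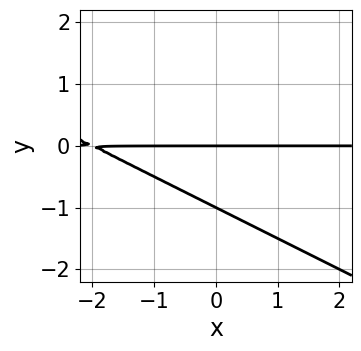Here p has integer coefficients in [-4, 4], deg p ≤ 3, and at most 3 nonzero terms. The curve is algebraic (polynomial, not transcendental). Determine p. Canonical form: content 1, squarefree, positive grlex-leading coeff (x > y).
(a) The degree is 2 — no degree-1 curve has this shape.
(b) From the axis intercepts and sections: every point of the x-axis in the box is on the curve; the y-axis gridline crossings are at y ∈ {-1, 0}.
(c) Putting this together gives p.

x*y + 2*y^2 + 2*y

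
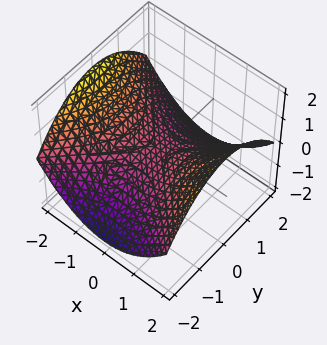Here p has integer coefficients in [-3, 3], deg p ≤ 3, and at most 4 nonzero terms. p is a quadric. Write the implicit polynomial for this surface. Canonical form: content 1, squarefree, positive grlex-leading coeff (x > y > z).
1. deg p = 2.
2. Symmetries: it's symmetric under y → −y, forcing even powers of y; mirror symmetry x ↦ −x ⇒ only even powers of x.
3. Checking where it meets the axes: one z-axis crossing is at z = 0; it meets the x-axis at x = 0 (among the integer gridlines); one y-axis crossing is at y = 0.
4. Solving for integer coefficients yields p as stated.

x^2 - y^2 - 3*z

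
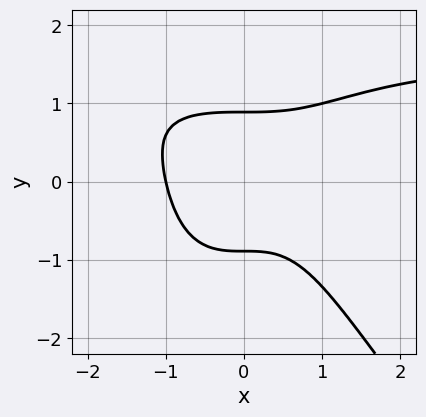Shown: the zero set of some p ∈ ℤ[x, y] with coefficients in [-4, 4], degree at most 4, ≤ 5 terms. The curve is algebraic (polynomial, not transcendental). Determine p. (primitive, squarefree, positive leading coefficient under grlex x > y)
1. Degree: a generic line meets the curve in up to 4 points, so deg p = 4.
2. Reading off the gridlines: it crosses the x-axis at the gridline x = -1.
3. The integer polynomial consistent with all of this is the stated p.

2*x^3*y + y^4 - 3*x^3 + 3*y^2 - 3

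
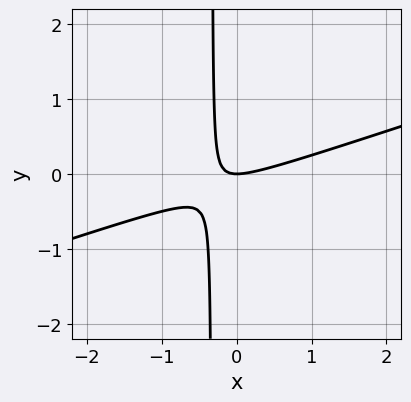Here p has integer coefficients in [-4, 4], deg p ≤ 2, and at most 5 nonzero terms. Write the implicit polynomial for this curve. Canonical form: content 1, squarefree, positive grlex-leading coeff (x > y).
deg p = 2. A generic line meets the curve in up to 2 points.
From the axis intercepts and sections: it meets the x-axis at x = 0 (among the integer gridlines); it crosses the y-axis at the gridline y = 0.
Assembling these constraints gives the stated polynomial.

x^2 - 3*x*y - y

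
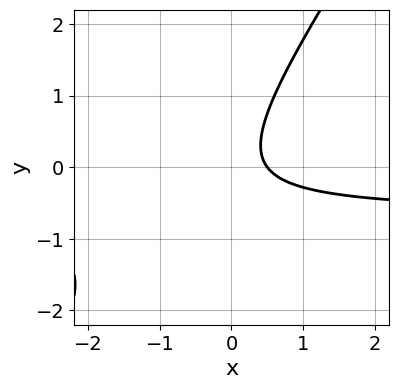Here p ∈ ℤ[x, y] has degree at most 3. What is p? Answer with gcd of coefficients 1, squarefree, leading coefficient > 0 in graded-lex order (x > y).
3*x*y - 2*y^2 + 2*x - 1

First, the degree is 2 — the shape is more complex than any degree-1 curve.
Then, checking where it meets the axes: it misses every integer gridline on the y-axis.
Finally, putting this together gives p.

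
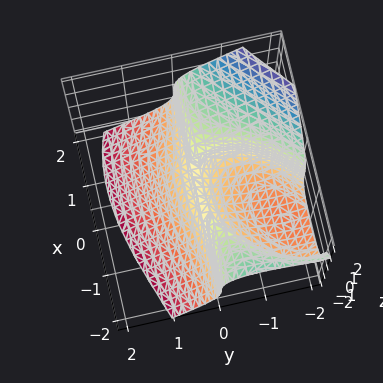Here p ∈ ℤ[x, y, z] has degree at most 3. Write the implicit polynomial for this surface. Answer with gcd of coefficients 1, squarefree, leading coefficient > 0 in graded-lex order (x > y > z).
1. Degree: the shape is more complex than any degree-2 surface, so deg p = 3.
2. Checking where it meets the axes: every point of the x-axis in the box is on the surface; the y-axis gridline crossings are at y ∈ {-2, 0}.
3. Together with the visible shape, these determine p as stated.

x^2*y - x*y^2 + y^3 + z^3 + 2*y^2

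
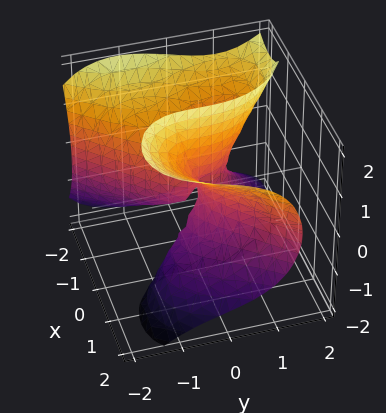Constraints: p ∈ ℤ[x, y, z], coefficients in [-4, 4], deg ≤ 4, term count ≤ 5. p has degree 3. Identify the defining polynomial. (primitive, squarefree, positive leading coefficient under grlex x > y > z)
2*x^3 - 3*x*z^2 - 2*y^3 - 3*x*y

(a) Degree: the shape is more complex than any degree-2 surface, so deg p = 3.
(b) Observable constraints: it crosses the x-axis at the gridline x = 0; it meets the y-axis at y = 0 (among the integer gridlines); every point of the z-axis in the box is on the surface.
(c) Matching integer coefficients to the picture gives p.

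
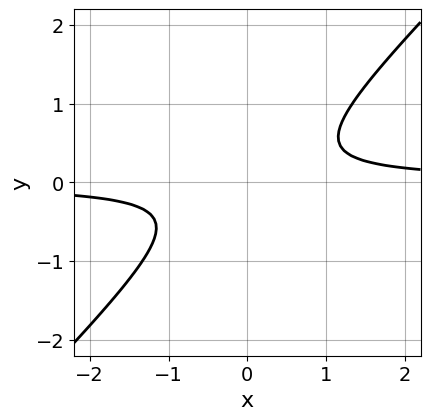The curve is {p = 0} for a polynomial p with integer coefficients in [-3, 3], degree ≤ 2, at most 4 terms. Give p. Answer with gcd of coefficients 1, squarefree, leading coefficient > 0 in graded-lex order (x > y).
3*x*y - 3*y^2 - 1

First, degree: a generic line meets the curve in up to 2 points, so deg p = 2.
Then, reading off the gridlines: it misses every integer gridline on the x-axis; it misses every integer gridline on the y-axis.
Finally, matching integer coefficients to the picture gives p.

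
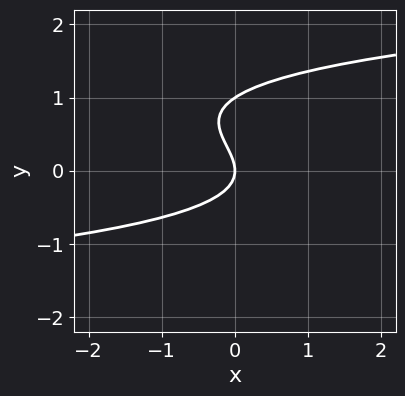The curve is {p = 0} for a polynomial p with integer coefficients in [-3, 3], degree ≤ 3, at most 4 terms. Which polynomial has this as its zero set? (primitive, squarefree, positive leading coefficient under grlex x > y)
3*y^3 - 3*y^2 - 2*x

1. deg p = 3. No degree-2 curve has this shape.
2. From the visible intercepts: among the integer gridlines, it crosses the y-axis at y ∈ {0, 1}; it crosses the x-axis at the gridline x = 0.
3. The integer polynomial consistent with all of this is the stated p.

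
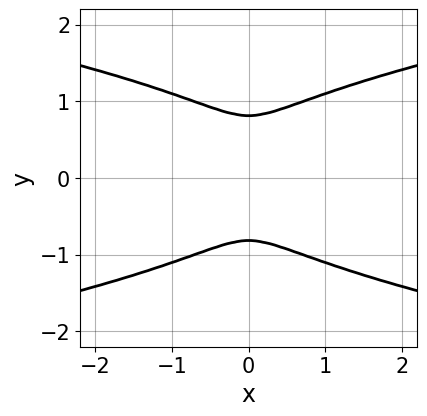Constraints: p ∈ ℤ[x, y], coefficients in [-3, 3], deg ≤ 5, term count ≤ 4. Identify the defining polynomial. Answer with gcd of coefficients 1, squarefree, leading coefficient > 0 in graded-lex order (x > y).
The degree is 4 — the shape is more complex than any degree-3 curve.
Symmetries: it's symmetric under x → −x, forcing even powers of x; the y ↦ −y reflection is a symmetry, so y appears only in even powers.
The integer polynomial consistent with all of this is the stated p.

3*y^4 - 2*x^2 - 2*y^2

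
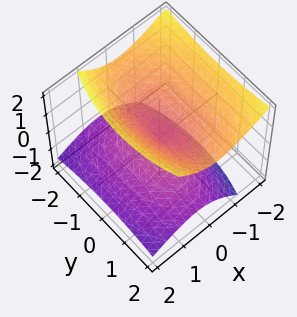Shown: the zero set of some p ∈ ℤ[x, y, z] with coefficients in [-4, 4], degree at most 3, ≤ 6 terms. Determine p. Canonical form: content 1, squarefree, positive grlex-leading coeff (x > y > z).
3*x^2 + 2*x*z + y^2 - 3*z^2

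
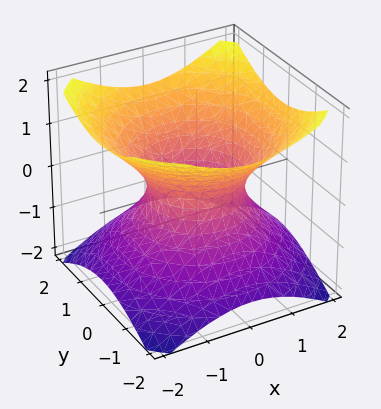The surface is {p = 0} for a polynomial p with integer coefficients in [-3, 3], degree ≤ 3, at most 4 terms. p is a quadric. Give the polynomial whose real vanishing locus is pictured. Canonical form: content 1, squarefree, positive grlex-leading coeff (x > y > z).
2*x^2 + 2*y^2 - 3*z^2 - 2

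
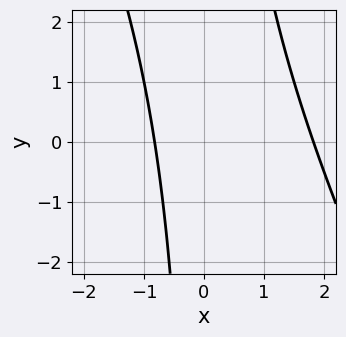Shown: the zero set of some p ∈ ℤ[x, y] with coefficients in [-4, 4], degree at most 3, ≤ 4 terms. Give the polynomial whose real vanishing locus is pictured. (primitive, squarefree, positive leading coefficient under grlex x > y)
Degree: the shape is more complex than any degree-1 curve, so deg p = 2.
From the visible intercepts: no y-intercept at any integer in the box.
Putting this together gives p.

2*x^2 + x*y - 2*x - 3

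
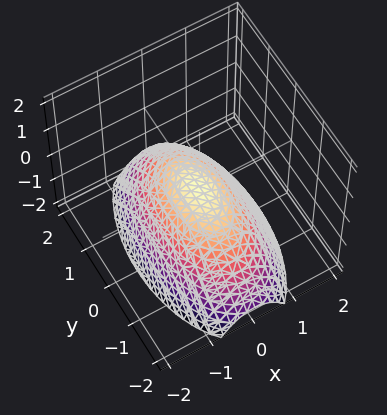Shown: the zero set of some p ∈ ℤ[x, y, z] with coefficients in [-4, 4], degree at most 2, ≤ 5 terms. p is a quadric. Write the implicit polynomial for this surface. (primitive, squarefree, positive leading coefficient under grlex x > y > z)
The degree is 2 — a paraboloid; a quadric.
Symmetries: mirror symmetry y ↦ −y ⇒ only even powers of y; the x ↦ −x reflection is a symmetry, so x appears only in even powers.
From the visible intercepts: one x-axis crossing is at x = 0; one y-axis crossing is at y = 0; it meets the z-axis at z = 0 (among the integer gridlines).
Putting this together gives p.

3*x^2 + y^2 + 3*z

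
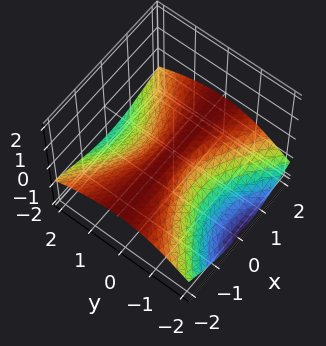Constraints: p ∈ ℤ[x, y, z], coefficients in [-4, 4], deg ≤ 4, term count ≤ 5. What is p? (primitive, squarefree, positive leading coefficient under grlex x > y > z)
3*x^2*z + 3*z^3 + 3*y^2 + 2*y*z + 2*z

The degree is 3 — the shape is more complex than any degree-2 surface.
Reading off the gridlines: it crosses the z-axis at the gridline z = 0; every point of the x-axis in the box is on the surface; one y-axis crossing is at y = 0.
Solving for integer coefficients yields p as stated.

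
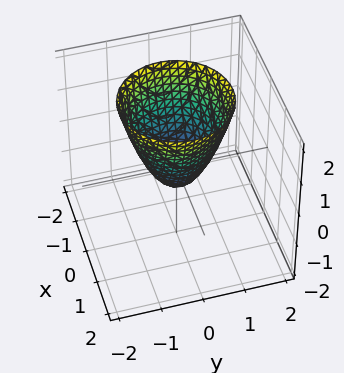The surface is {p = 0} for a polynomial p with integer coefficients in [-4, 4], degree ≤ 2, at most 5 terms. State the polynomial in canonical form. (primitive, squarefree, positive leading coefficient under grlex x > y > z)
The degree is 2 — no degree-1 surface has this shape.
Symmetries: the z-axis is an axis of rotation, so x and y enter only as x² + y².
Against the integer gridlines: a circular section at z = 1 has radius exactly 1.
Putting this together gives p.

3*x^2 + 3*y^2 - 2*z - 1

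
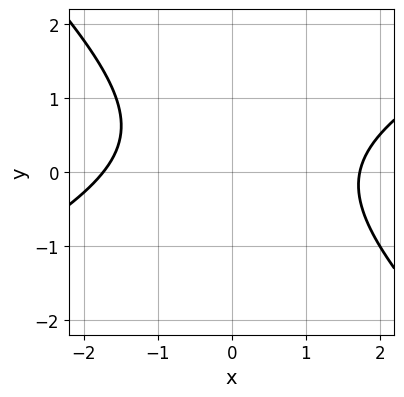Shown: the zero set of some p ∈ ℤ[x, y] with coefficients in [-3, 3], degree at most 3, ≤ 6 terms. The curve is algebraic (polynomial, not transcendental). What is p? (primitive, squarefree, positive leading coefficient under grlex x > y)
1. deg p = 2.
2. Reading off the gridlines: it misses every integer gridline on the y-axis.
3. Solving for integer coefficients yields p as stated.

x^2 - x*y - 2*y^2 + y - 3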